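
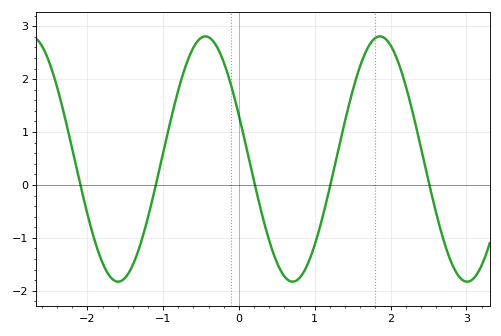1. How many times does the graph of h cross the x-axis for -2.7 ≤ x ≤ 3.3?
5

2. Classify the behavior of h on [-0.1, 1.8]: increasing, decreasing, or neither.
neither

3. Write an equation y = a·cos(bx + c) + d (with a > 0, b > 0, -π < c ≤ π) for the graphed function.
y = 2.32cos(2.73x + 1.21) + 0.49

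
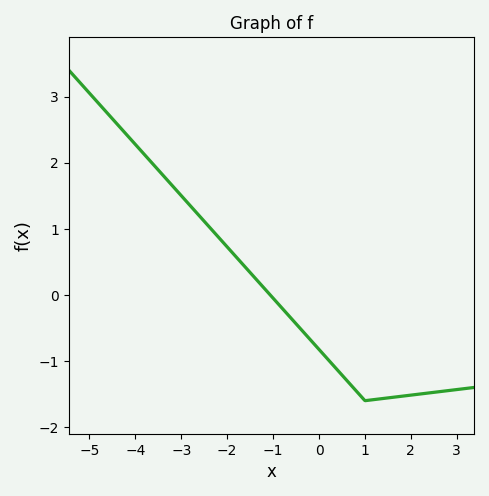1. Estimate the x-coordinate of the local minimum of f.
1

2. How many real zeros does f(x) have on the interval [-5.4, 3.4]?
1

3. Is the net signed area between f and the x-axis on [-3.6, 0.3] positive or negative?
positive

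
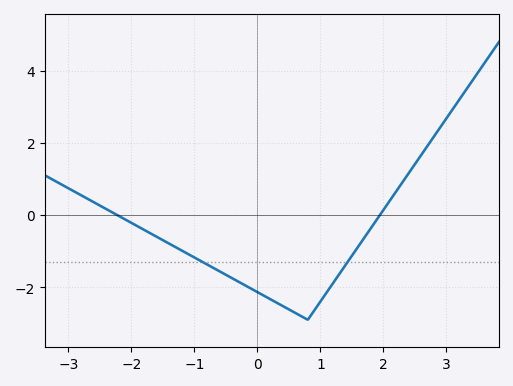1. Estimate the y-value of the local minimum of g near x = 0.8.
-2.9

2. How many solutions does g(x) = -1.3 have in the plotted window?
2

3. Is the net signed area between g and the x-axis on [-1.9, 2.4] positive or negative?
negative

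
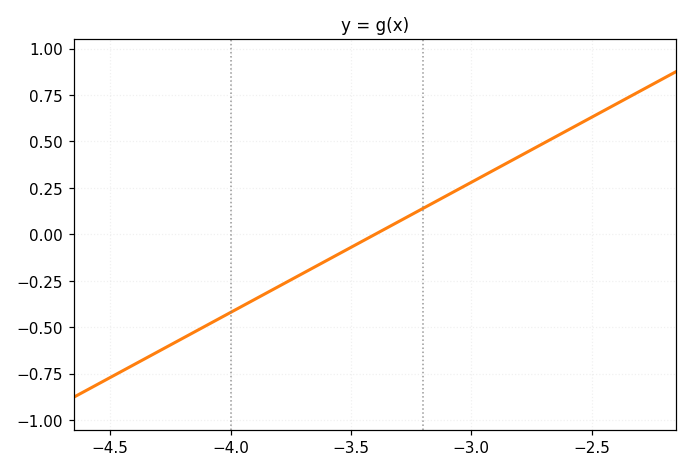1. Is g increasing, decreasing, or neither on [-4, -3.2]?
increasing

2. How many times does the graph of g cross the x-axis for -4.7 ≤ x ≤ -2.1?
1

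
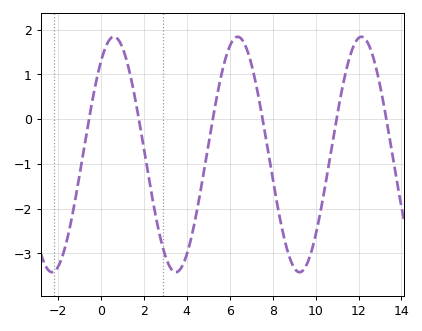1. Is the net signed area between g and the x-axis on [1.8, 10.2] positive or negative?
negative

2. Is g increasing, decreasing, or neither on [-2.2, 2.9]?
neither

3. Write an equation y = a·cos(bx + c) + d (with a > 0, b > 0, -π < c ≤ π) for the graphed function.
y = 2.63cos(1.09x - 0.66) - 0.79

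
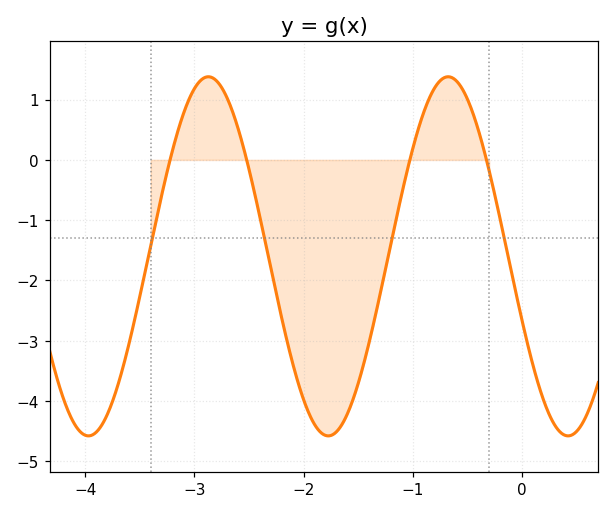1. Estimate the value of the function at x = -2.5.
-0.158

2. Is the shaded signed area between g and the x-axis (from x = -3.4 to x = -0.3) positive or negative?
negative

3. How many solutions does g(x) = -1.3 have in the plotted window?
4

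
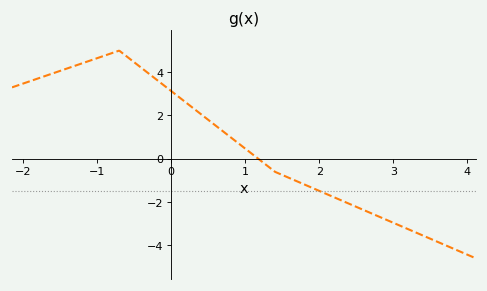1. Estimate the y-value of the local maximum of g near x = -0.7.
5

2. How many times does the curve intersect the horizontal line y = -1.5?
1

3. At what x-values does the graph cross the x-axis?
1.17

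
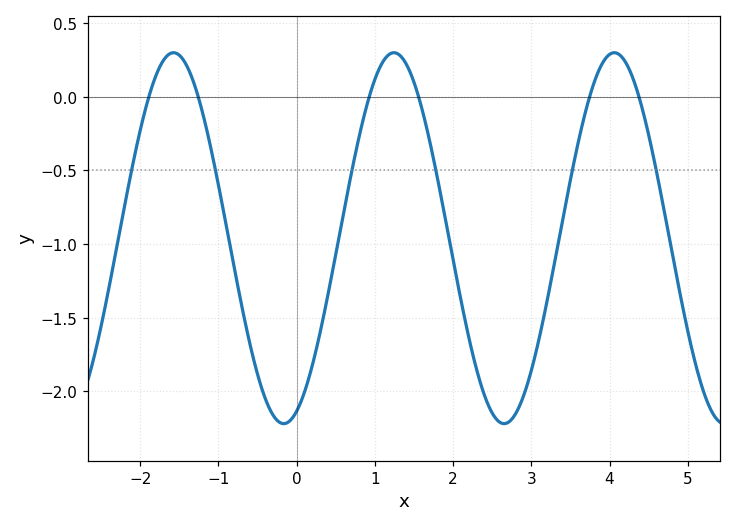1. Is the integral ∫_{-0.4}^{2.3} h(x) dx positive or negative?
negative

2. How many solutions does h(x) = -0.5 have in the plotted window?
6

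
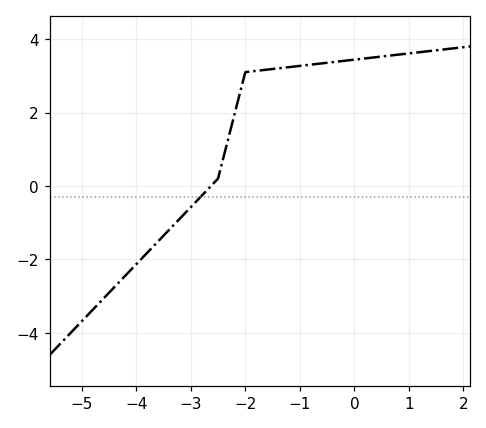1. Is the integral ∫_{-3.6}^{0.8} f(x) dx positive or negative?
positive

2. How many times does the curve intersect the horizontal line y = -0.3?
1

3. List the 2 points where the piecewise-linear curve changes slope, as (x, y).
(-2.5, 0.2); (-2, 3.1)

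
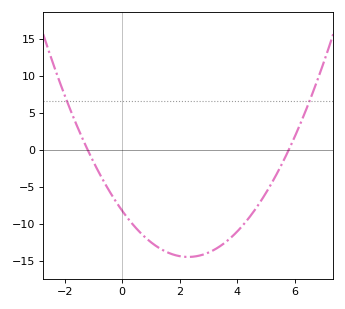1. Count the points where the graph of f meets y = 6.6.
2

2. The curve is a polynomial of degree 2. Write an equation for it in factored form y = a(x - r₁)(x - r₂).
y = 1.18(x + 1.2)(x - 5.8)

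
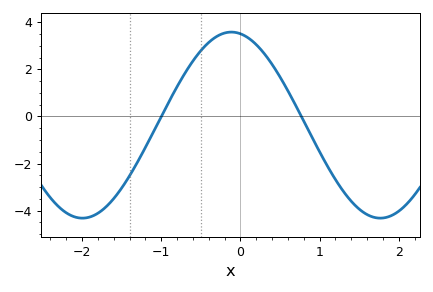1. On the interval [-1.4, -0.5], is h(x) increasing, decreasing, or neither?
increasing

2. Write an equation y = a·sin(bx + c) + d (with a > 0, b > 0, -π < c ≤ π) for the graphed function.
y = 3.95sin(1.67x + 1.76) - 0.37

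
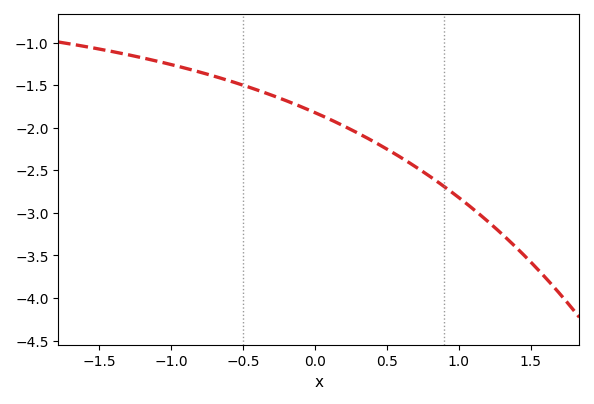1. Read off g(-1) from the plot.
-1.26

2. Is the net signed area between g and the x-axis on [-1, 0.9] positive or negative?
negative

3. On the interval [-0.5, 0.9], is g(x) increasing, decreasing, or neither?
decreasing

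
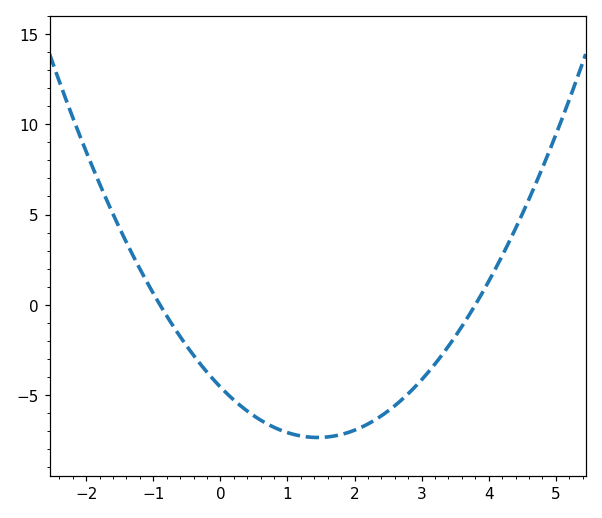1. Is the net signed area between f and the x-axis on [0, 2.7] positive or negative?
negative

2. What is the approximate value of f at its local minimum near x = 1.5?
-7.5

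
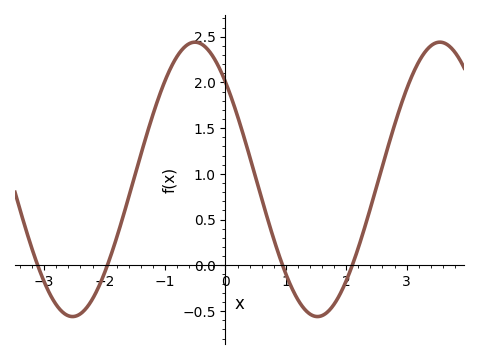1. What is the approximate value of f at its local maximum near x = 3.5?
2.44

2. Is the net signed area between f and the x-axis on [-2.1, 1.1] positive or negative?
positive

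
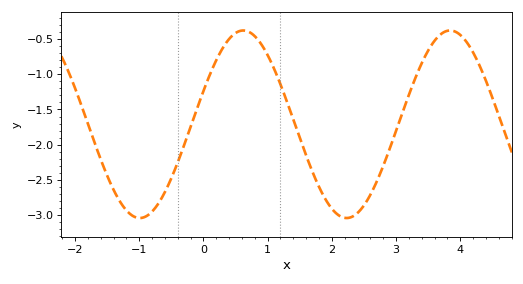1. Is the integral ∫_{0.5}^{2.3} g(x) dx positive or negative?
negative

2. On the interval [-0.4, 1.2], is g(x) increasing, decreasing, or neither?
neither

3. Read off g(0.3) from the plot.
-0.631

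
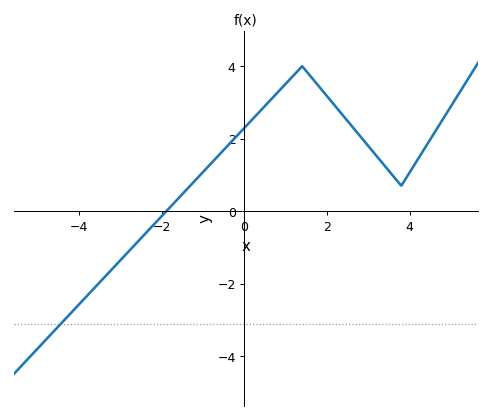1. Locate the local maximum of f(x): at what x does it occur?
1.4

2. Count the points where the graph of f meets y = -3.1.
1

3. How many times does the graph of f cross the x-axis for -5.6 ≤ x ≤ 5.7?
1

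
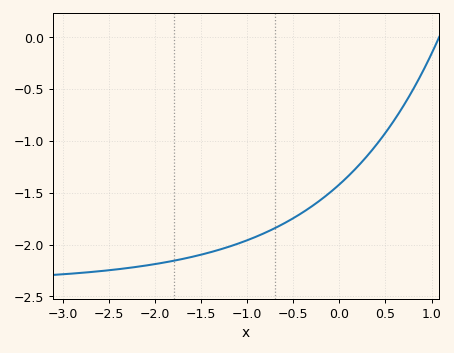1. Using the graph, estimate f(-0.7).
-1.84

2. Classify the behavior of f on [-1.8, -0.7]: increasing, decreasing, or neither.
increasing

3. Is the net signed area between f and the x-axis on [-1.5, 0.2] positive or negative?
negative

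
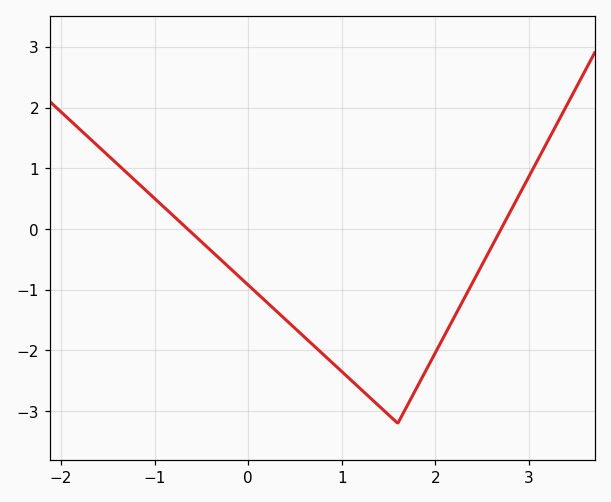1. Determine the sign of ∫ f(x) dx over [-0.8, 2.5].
negative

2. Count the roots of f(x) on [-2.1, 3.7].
2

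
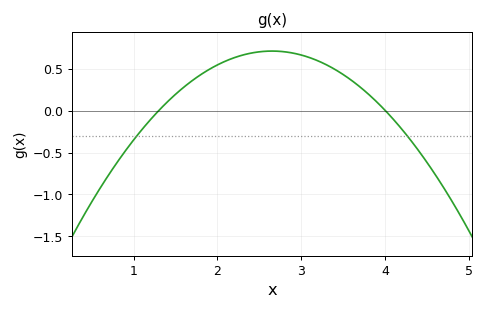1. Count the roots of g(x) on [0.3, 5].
2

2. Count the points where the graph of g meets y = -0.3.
2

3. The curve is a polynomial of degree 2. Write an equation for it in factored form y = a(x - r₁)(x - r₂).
y = -0.39(x - 1.3)(x - 4)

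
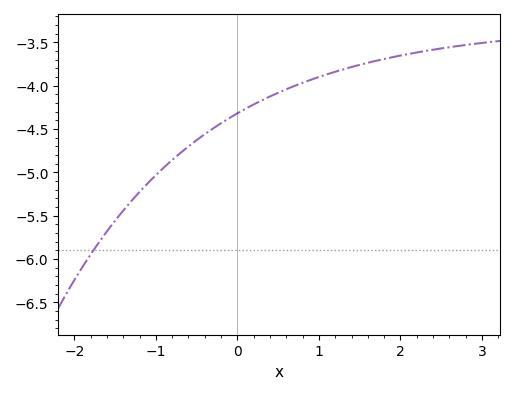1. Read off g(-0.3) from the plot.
-4.5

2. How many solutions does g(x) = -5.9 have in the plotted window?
1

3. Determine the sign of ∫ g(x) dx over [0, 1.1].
negative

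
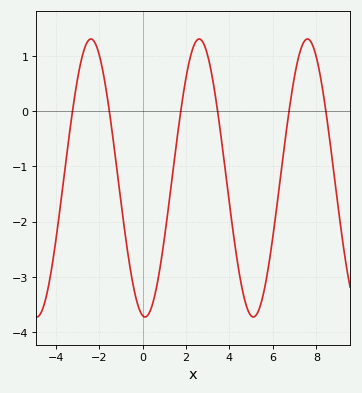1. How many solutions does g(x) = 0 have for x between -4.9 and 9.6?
6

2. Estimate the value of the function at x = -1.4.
-0.388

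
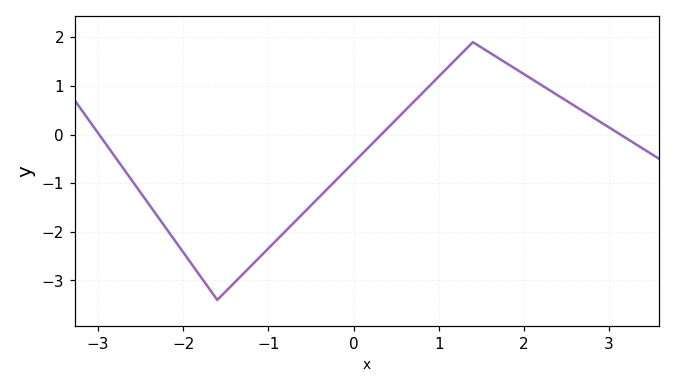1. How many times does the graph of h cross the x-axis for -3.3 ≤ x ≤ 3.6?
3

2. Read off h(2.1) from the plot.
1.1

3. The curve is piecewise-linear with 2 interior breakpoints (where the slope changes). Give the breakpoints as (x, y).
(-1.6, -3.4); (1.4, 1.9)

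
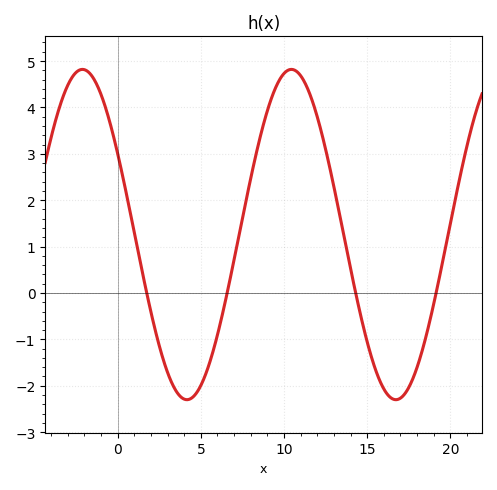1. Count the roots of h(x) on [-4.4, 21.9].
4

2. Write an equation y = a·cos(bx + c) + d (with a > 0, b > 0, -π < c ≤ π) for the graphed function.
y = 3.56cos(0.5x + 1.06) + 1.26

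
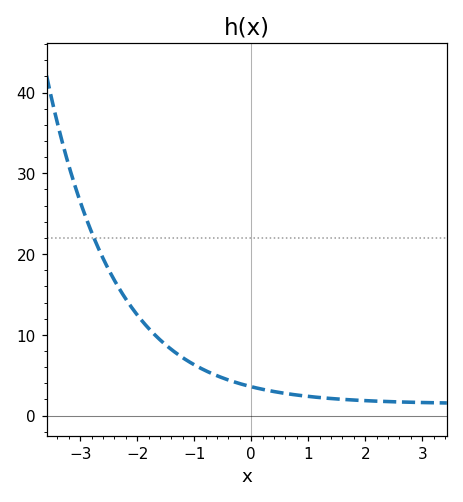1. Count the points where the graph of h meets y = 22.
1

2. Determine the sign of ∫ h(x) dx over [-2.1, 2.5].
positive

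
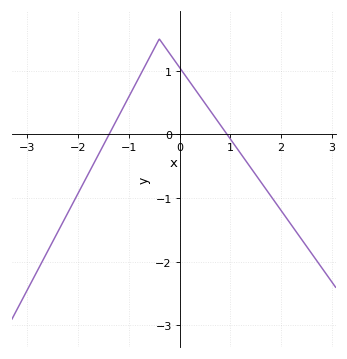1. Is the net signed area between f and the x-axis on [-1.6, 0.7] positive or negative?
positive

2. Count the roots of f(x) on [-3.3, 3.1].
2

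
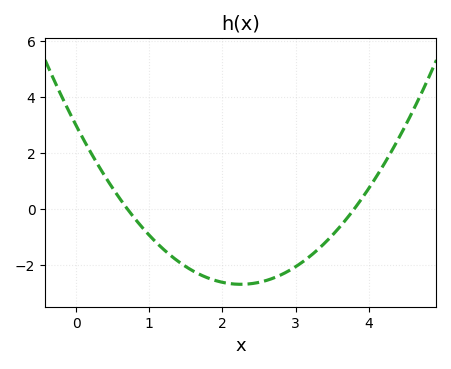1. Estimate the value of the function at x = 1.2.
-1.4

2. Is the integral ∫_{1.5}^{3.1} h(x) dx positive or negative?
negative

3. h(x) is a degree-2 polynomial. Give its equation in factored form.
y = 1.12(x - 0.7)(x - 3.8)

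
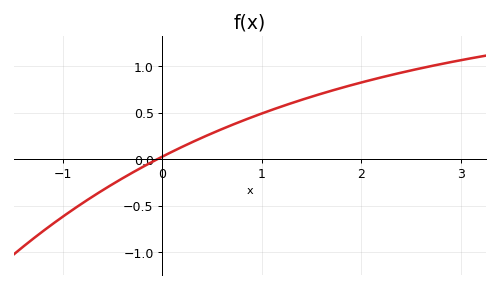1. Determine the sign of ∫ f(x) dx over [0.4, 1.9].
positive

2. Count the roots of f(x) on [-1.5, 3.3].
1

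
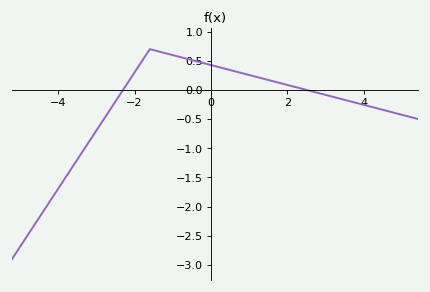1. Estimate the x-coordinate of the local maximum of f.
-1.6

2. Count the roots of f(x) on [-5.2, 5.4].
2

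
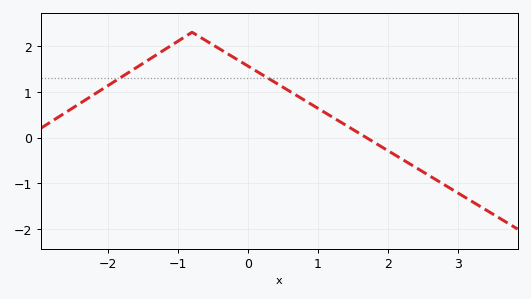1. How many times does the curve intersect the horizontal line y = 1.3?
2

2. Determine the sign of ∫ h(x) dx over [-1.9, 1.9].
positive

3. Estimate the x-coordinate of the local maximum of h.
-0.8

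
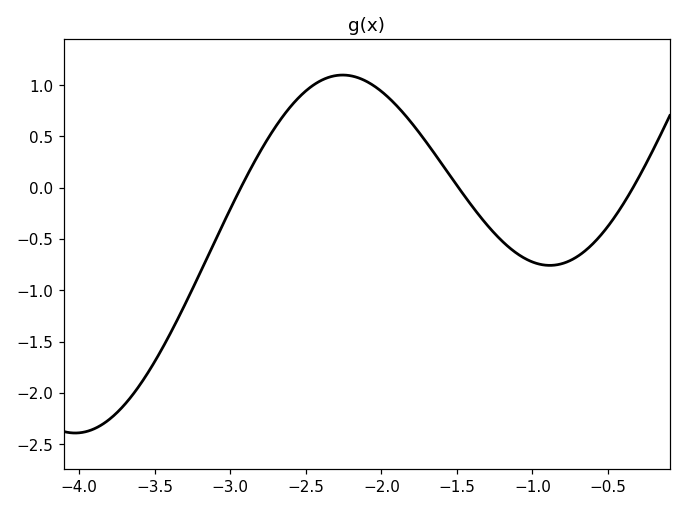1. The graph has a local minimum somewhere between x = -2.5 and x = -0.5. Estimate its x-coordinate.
-0.885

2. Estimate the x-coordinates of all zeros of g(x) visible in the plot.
-2.93, -1.49, -0.335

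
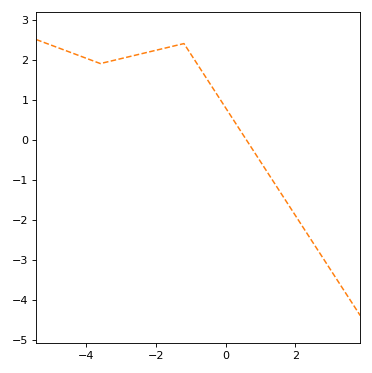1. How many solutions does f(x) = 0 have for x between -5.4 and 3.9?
1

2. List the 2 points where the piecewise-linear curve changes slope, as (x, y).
(-3.6, 1.9); (-1.2, 2.4)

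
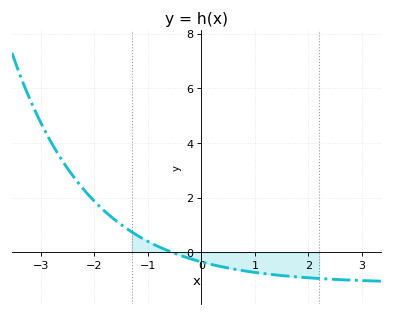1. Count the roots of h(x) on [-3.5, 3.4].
1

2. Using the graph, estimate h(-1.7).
1.33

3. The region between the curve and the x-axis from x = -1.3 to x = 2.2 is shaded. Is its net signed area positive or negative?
negative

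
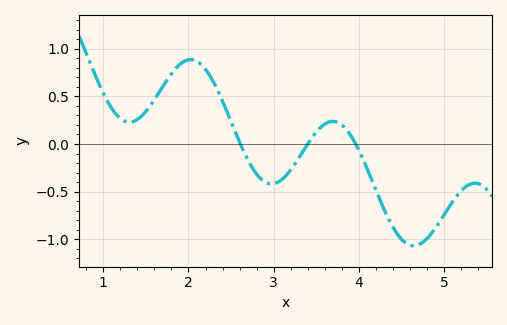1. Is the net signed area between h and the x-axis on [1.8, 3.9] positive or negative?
positive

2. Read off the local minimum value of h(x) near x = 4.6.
-1.07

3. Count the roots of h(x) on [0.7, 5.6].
3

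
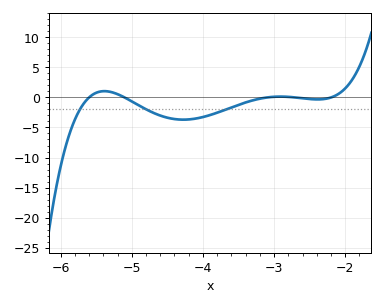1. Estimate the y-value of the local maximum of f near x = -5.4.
1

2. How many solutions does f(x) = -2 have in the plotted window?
3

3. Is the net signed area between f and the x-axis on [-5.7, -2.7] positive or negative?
negative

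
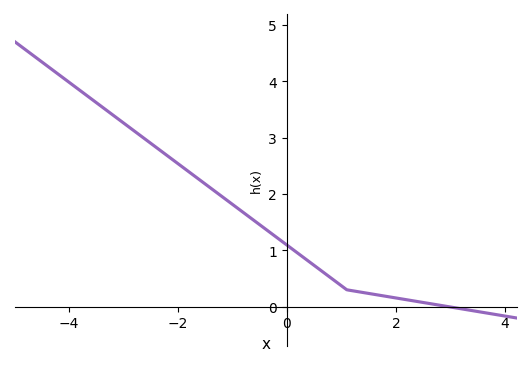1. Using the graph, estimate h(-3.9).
3.9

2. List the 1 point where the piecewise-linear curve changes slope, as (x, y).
(1.1, 0.3)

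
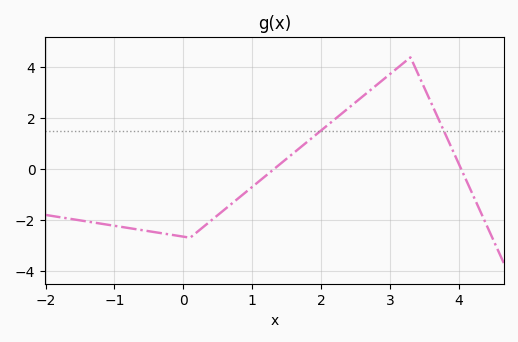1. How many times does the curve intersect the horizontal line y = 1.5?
2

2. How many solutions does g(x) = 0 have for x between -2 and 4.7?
2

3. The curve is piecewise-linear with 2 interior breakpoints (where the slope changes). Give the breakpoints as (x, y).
(0.1, -2.7); (3.3, 4.4)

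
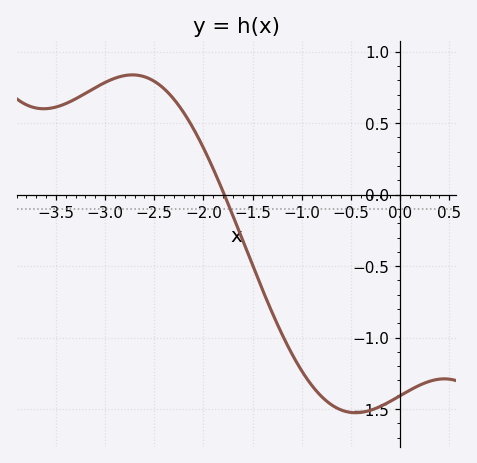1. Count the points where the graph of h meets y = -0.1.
1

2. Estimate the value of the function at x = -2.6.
0.8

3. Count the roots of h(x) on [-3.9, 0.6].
1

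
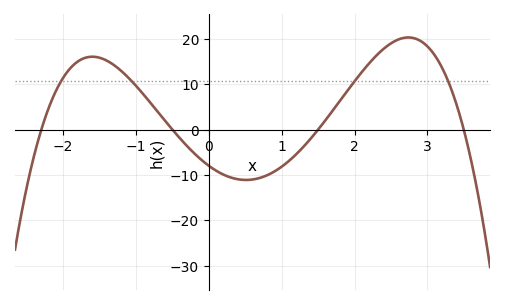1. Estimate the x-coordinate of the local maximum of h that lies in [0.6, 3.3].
2.74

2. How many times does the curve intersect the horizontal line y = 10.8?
4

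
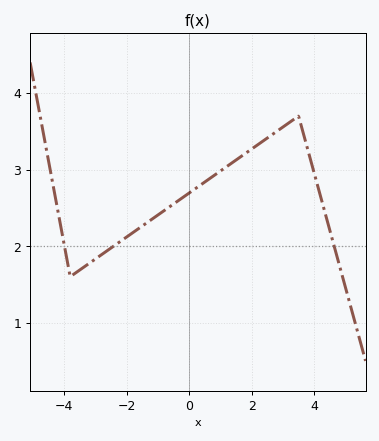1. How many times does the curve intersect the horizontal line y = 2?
3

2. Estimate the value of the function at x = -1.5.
2.26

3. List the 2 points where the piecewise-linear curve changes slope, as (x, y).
(-3.8, 1.6); (3.5, 3.7)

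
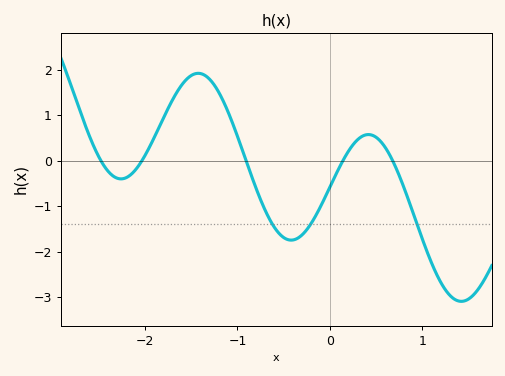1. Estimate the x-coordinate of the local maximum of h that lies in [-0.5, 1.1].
0.419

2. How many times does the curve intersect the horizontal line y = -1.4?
3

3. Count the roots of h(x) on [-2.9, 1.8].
5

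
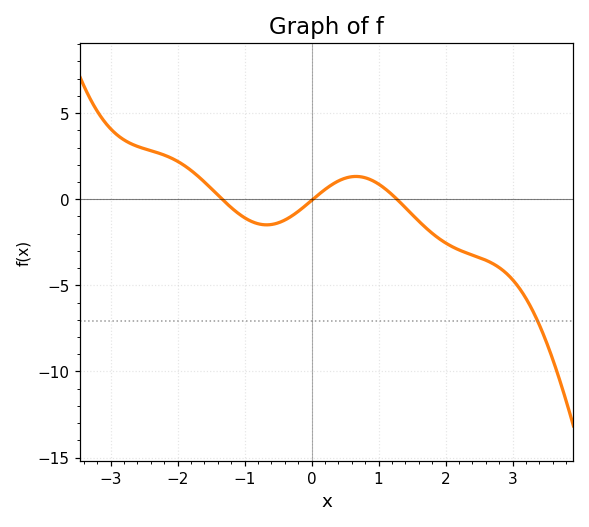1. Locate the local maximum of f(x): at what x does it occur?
0.663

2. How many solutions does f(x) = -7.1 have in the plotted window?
1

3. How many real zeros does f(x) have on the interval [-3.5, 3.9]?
3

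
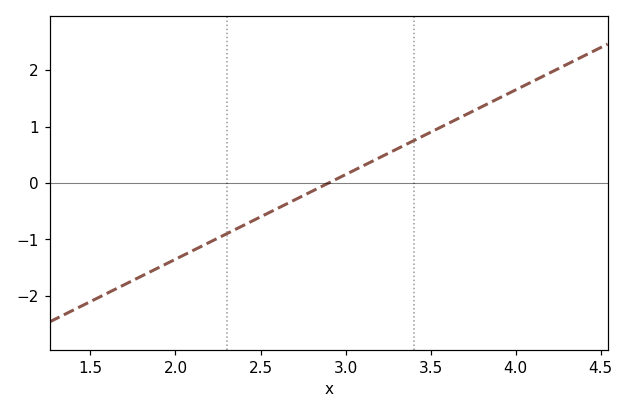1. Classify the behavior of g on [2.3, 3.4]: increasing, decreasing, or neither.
increasing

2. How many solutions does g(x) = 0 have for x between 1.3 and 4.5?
1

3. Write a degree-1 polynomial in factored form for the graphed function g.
y = 1.5(x - 2.9)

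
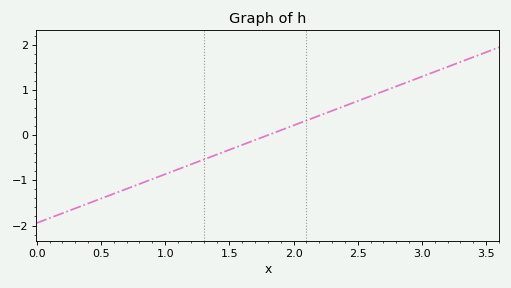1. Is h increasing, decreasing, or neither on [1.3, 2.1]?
increasing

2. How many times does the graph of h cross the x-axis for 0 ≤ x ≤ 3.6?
1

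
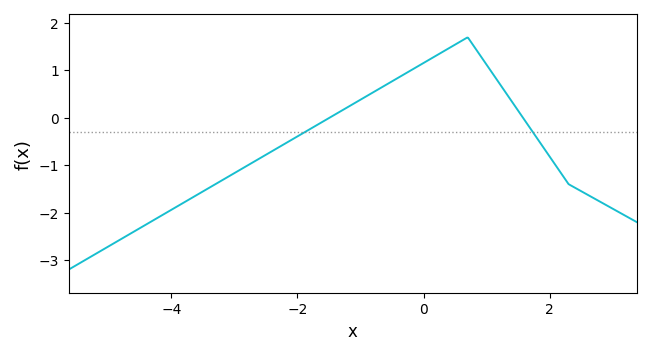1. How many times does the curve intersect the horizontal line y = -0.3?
2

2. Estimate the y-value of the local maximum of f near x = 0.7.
1.7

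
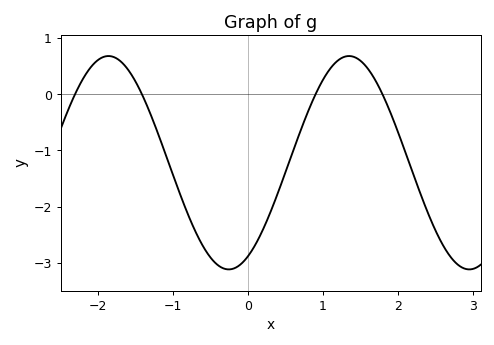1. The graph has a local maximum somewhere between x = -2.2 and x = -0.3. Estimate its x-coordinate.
-1.86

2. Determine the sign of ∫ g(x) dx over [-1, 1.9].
negative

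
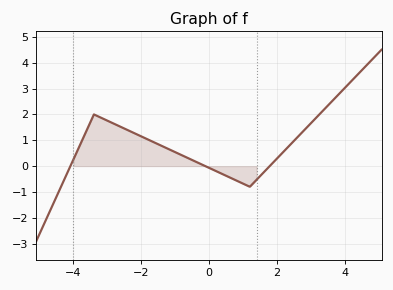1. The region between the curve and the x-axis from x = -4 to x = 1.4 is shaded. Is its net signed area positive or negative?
positive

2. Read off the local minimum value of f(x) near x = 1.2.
-0.799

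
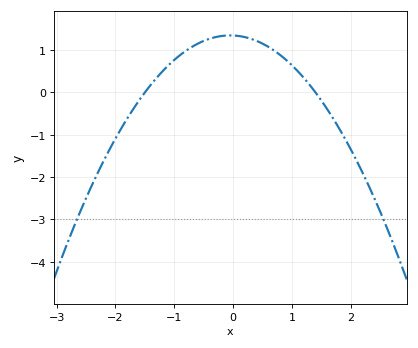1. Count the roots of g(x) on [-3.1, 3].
2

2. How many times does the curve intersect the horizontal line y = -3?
2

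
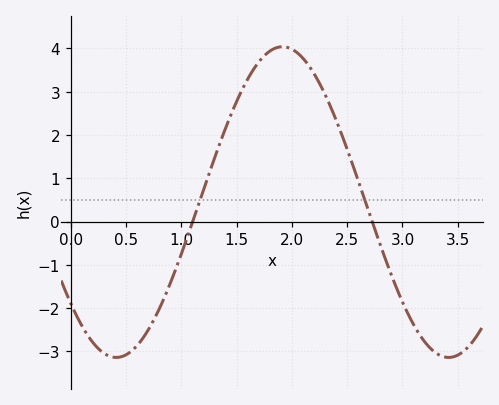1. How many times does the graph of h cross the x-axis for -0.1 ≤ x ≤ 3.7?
2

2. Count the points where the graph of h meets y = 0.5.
2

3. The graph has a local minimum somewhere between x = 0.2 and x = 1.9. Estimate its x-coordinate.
0.411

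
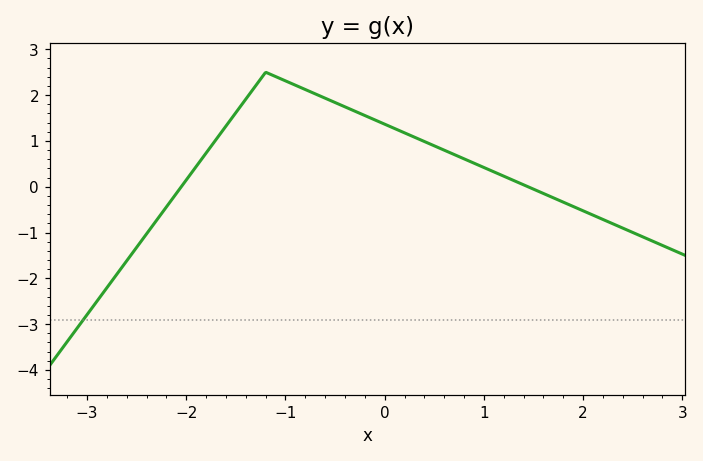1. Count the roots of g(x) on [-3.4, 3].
2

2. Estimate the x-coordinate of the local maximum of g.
-1.2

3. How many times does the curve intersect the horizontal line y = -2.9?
1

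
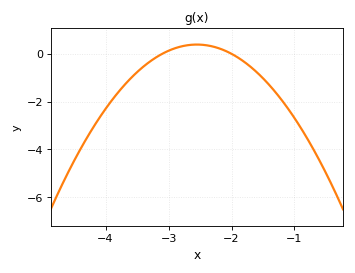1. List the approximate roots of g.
-3.1, -2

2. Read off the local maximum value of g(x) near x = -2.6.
0.387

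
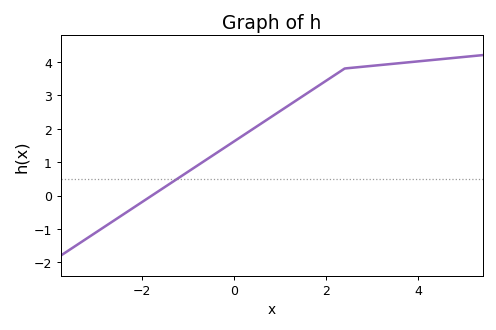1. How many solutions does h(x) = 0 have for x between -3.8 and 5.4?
1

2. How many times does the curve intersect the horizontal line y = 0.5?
1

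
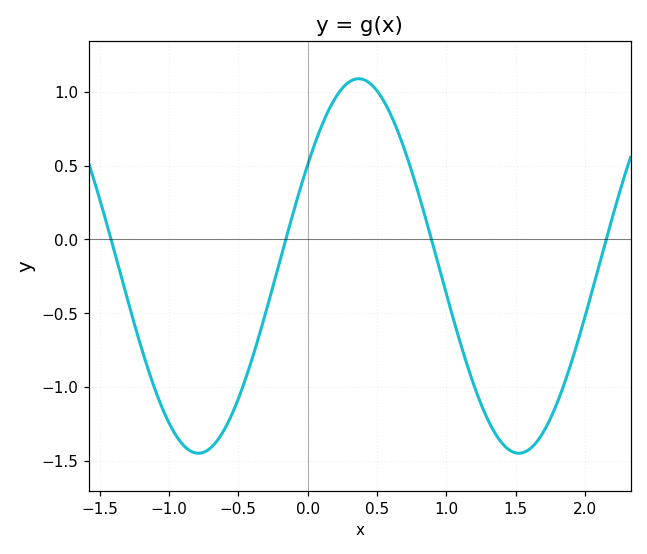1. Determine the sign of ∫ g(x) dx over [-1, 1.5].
negative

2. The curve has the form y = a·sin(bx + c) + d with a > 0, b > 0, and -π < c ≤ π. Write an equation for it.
y = 1.27sin(2.72x + 0.57) - 0.18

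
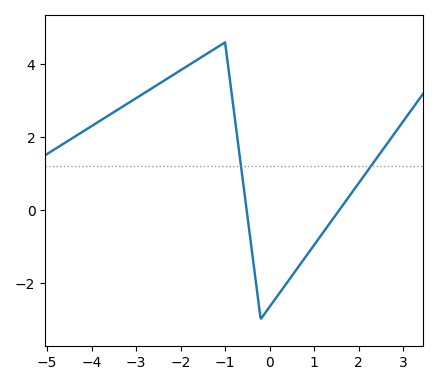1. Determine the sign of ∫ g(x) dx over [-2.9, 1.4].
positive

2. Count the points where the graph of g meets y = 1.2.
2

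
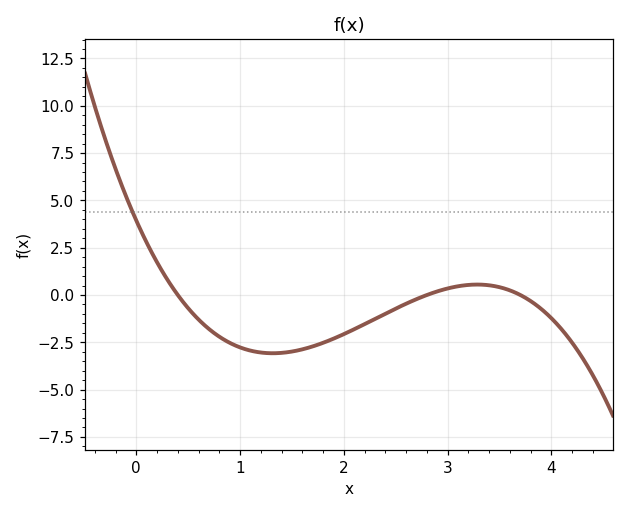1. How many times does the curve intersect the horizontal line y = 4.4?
1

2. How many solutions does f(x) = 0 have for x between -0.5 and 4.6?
3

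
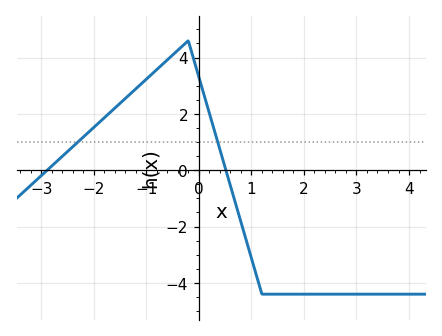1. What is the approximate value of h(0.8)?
-1.8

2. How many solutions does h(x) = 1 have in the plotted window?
2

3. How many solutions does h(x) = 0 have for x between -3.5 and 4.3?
2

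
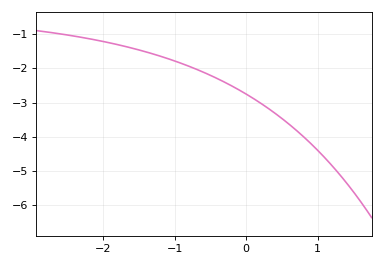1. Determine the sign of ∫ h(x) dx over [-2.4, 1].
negative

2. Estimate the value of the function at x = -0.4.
-2.3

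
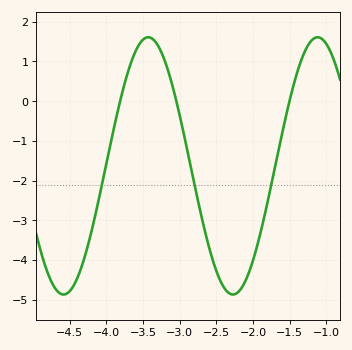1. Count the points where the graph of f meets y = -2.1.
3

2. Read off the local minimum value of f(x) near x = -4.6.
-4.9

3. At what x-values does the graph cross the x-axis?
-3.8, -3, -1.5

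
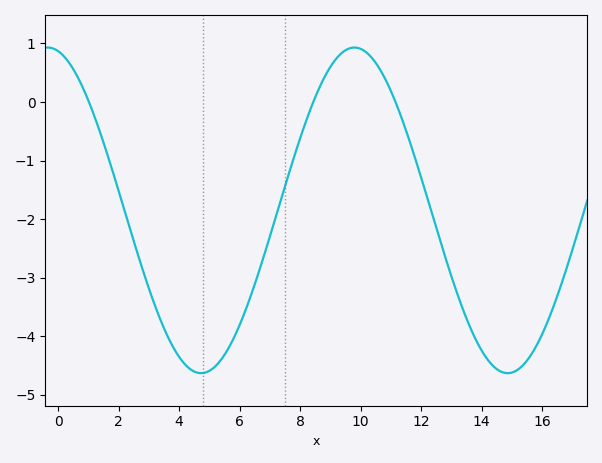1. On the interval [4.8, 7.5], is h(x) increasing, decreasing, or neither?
increasing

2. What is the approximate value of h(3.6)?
-3.98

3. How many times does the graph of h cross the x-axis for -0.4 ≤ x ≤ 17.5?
3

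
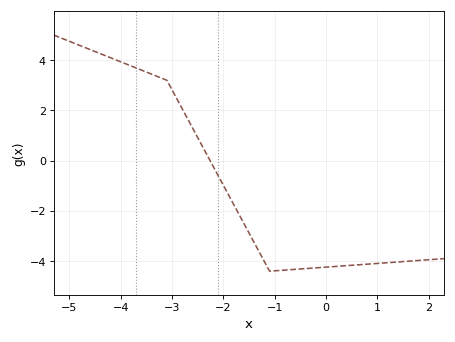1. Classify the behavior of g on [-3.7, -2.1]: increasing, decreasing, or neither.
decreasing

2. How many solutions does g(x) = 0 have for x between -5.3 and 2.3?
1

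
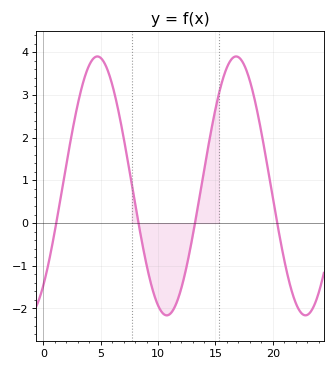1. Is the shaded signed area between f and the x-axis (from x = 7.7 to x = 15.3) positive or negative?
negative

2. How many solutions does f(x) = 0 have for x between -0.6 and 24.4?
4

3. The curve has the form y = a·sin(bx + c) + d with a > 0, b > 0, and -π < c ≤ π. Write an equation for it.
y = 3.03sin(0.52x - 0.88) + 0.87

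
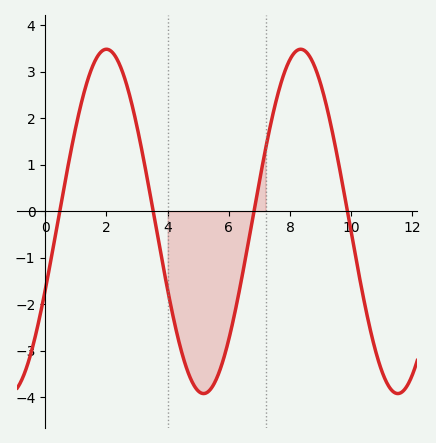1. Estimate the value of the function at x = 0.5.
0.1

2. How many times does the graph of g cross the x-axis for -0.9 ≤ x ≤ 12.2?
4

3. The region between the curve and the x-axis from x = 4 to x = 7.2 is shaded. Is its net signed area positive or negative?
negative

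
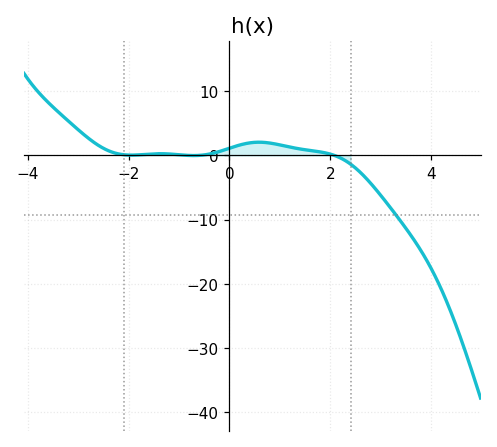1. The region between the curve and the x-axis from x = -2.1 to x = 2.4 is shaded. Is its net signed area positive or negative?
positive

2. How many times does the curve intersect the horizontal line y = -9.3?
1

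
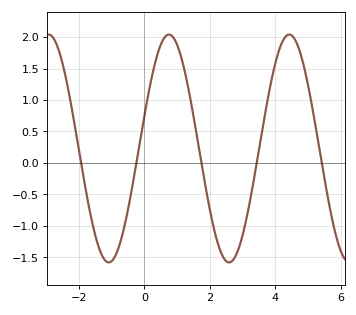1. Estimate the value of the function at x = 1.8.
-0.2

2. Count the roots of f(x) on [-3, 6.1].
5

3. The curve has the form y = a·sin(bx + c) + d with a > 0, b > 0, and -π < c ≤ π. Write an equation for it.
y = 1.81sin(1.7x + 0.29) + 0.23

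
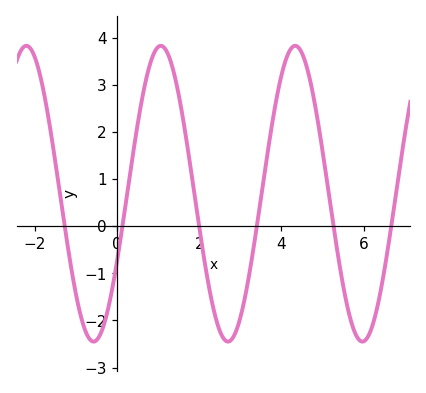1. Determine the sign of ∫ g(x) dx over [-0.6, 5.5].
positive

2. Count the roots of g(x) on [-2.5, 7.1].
6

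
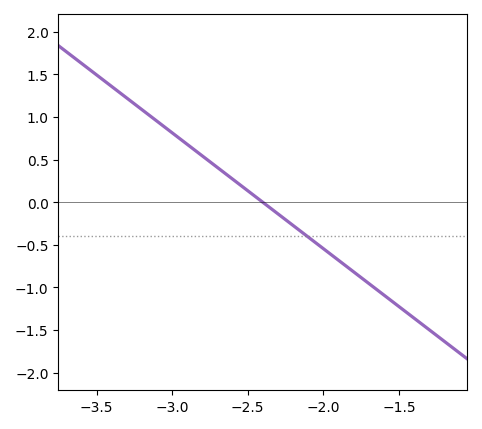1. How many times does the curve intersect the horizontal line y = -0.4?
1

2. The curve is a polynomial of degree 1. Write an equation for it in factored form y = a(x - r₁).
y = -1.36(x + 2.4)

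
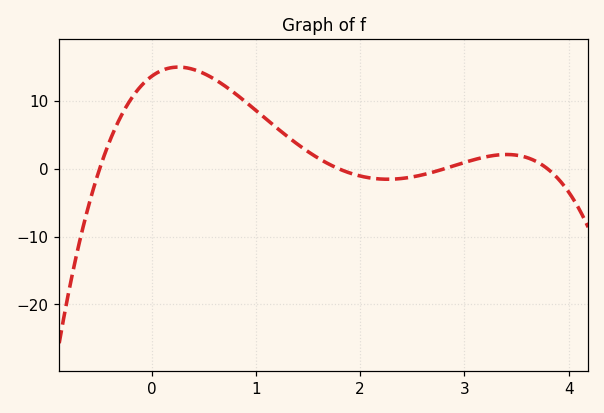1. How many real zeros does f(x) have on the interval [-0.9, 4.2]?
4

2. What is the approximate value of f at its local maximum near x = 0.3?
15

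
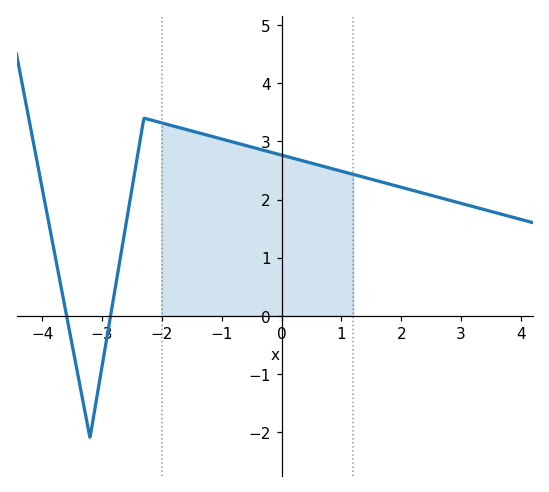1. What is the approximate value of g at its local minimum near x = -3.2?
-2.1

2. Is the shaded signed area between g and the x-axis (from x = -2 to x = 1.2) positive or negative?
positive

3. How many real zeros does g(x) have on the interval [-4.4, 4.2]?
2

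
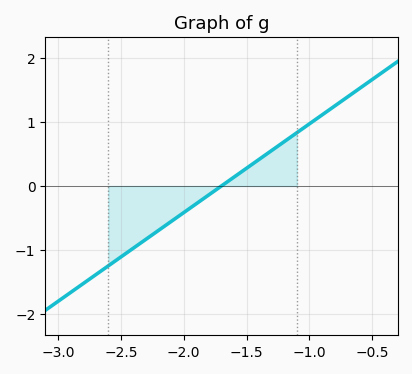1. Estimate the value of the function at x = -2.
-0.4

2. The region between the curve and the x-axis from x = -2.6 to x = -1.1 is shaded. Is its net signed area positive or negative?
negative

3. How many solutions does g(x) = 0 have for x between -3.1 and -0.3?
1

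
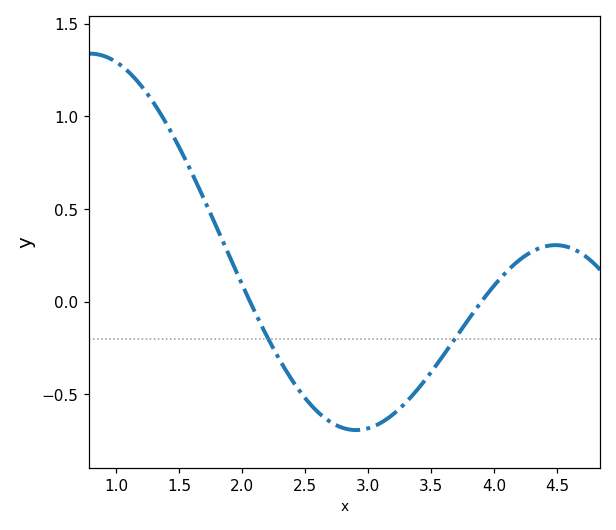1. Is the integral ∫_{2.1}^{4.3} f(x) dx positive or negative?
negative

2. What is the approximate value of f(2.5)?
-0.522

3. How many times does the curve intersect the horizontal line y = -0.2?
2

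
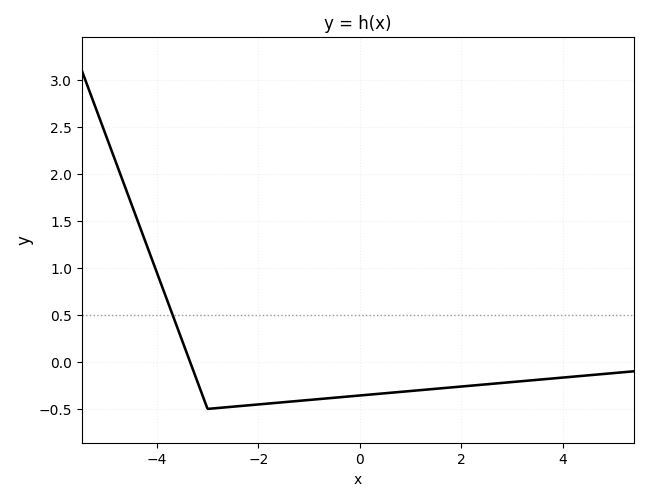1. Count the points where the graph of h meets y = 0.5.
1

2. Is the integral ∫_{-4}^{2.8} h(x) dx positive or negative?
negative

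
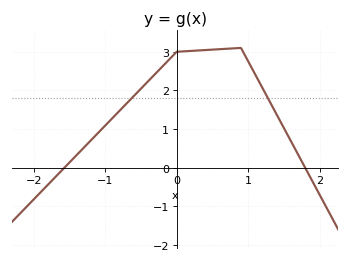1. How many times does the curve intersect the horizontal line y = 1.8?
2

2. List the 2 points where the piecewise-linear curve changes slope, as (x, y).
(0, 3); (0.9, 3.1)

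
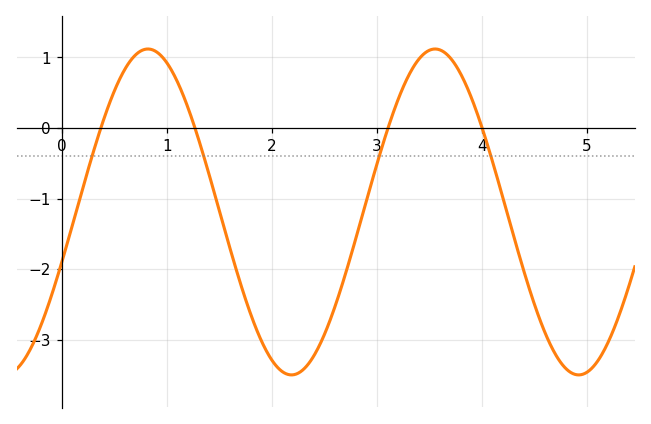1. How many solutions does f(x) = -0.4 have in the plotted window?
4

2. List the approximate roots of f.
0.4, 1.3, 3.1, 4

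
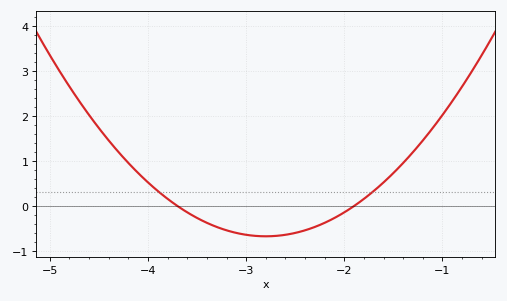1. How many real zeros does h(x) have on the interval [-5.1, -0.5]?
2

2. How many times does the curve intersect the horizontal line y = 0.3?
2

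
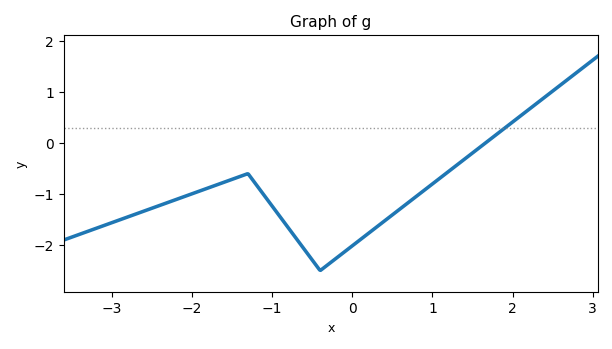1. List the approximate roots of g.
1.66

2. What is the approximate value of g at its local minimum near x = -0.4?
-2.5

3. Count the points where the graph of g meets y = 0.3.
1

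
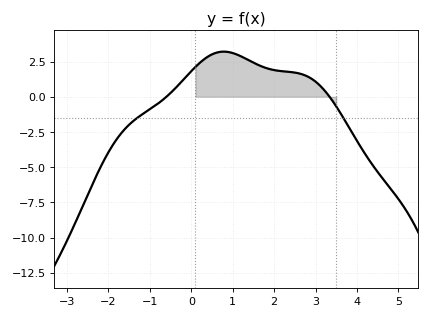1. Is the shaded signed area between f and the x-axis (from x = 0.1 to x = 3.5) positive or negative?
positive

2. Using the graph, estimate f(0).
1.82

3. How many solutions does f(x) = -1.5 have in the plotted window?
2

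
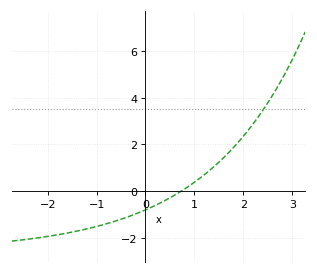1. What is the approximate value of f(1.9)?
2.1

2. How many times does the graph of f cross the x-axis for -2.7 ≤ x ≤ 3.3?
1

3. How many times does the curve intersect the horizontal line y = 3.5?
1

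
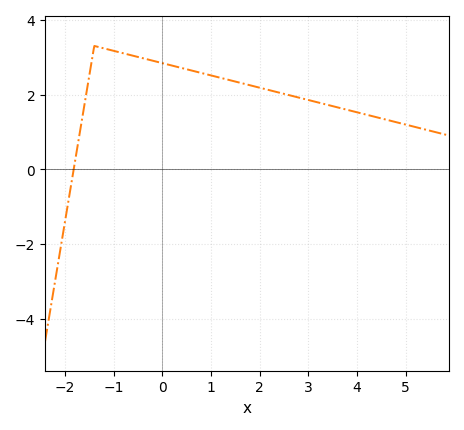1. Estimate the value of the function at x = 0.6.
2.64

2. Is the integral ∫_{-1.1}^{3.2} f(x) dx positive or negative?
positive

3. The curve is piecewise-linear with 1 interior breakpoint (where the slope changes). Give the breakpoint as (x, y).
(-1.4, 3.3)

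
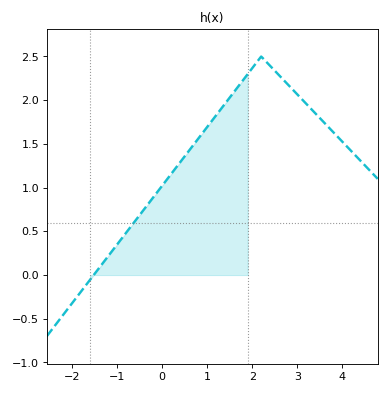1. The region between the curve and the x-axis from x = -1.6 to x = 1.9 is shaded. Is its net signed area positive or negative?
positive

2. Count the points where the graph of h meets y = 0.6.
1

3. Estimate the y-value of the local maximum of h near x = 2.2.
2.5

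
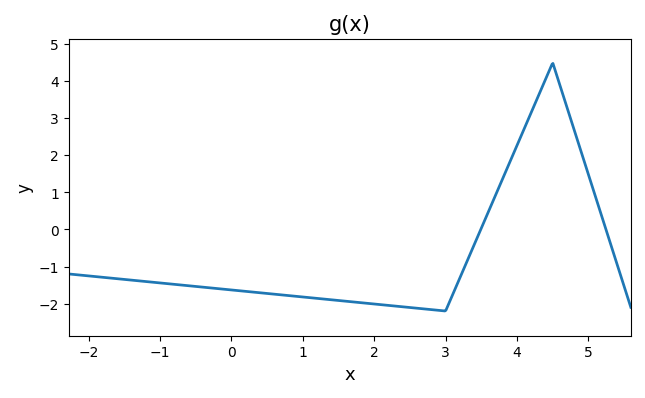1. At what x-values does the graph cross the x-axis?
3.4, 5.2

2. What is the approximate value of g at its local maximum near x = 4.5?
4.5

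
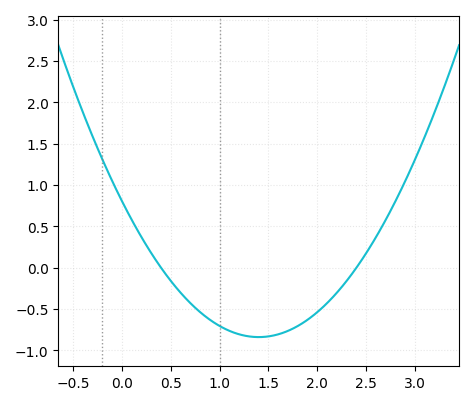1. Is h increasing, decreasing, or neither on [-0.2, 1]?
decreasing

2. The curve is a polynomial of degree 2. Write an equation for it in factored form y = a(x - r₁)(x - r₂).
y = 0.84(x - 0.4)(x - 2.4)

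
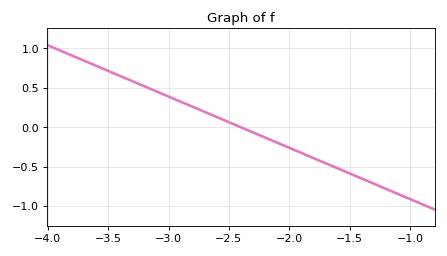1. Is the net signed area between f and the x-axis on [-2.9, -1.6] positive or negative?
negative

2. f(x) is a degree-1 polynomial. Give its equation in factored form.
y = -0.65(x + 2.4)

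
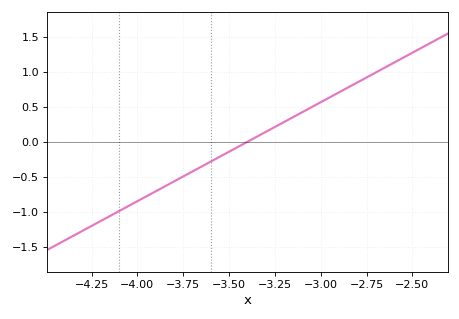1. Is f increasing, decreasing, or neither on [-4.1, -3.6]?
increasing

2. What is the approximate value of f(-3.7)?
-0.423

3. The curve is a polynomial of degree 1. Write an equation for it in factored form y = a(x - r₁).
y = 1.41(x + 3.4)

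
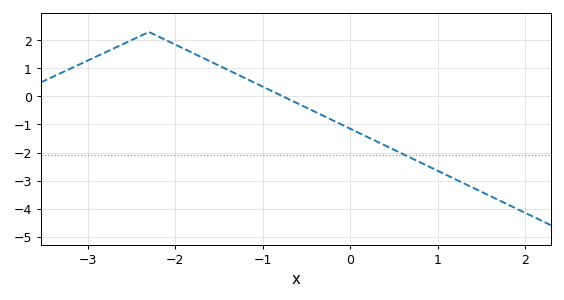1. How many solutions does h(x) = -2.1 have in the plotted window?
1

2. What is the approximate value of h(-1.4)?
0.951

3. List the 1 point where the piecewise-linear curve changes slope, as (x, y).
(-2.3, 2.3)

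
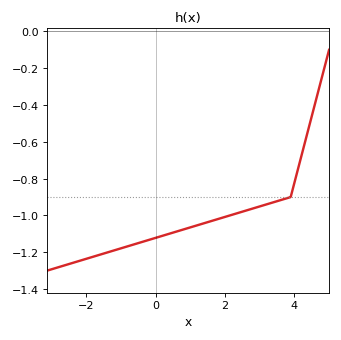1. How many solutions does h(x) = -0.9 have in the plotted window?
1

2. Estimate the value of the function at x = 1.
-1.06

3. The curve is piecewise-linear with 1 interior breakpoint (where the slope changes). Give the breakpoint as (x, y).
(3.9, -0.9)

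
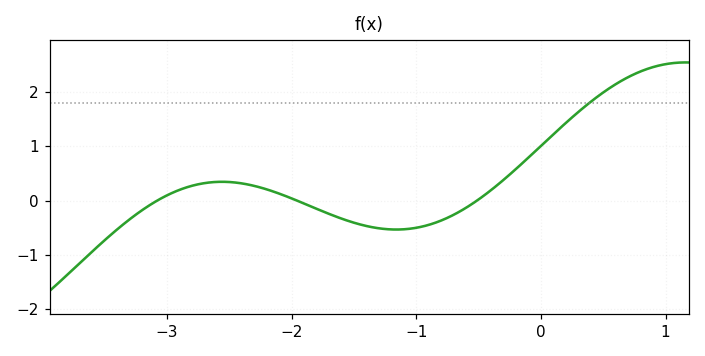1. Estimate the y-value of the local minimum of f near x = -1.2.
-0.532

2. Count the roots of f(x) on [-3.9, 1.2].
3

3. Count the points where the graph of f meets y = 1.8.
1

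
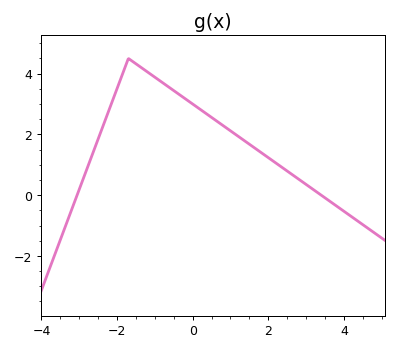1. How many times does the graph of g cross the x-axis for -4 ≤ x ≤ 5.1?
2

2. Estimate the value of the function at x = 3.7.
-0.2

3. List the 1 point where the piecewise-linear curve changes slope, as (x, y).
(-1.7, 4.5)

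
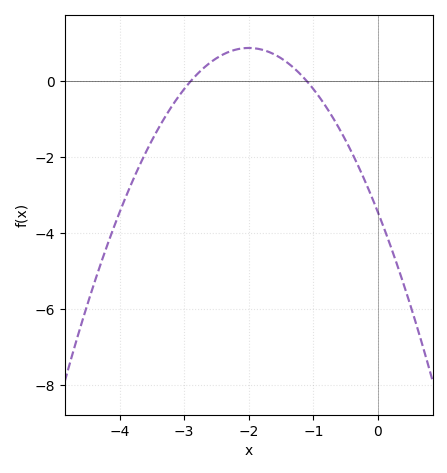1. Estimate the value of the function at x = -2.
0.875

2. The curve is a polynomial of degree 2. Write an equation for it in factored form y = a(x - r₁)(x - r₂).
y = -1.08(x + 2.9)(x + 1.1)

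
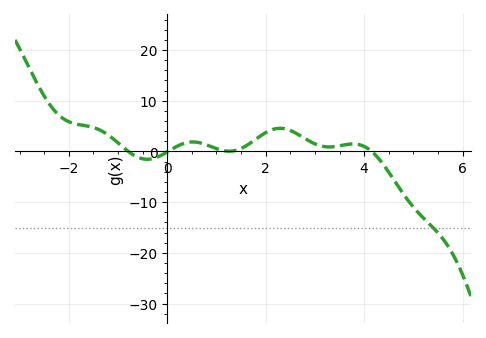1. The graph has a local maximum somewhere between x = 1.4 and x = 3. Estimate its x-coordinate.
2.2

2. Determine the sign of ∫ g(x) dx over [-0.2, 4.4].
positive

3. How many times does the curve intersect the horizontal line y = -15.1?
1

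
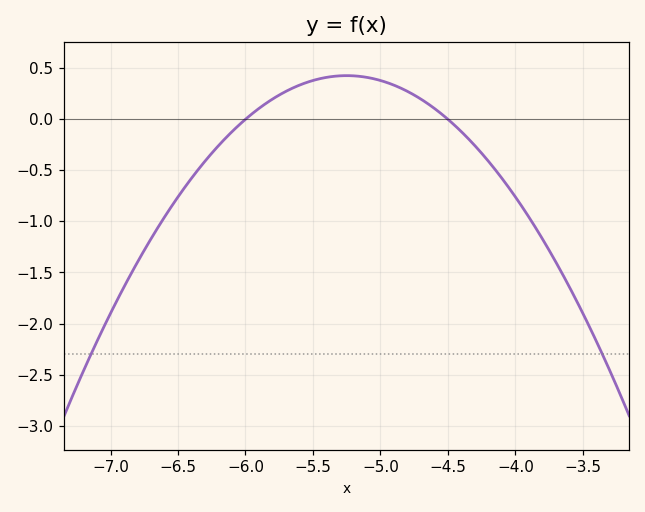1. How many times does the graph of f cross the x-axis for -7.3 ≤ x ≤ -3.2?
2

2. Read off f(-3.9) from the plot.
-0.95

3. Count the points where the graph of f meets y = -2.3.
2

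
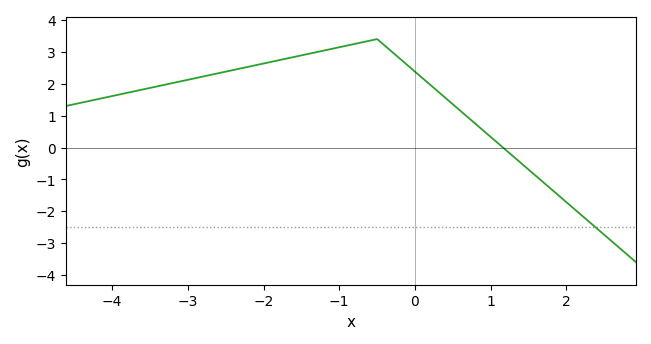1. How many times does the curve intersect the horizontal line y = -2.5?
1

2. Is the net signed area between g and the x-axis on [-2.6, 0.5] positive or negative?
positive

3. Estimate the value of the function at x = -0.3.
3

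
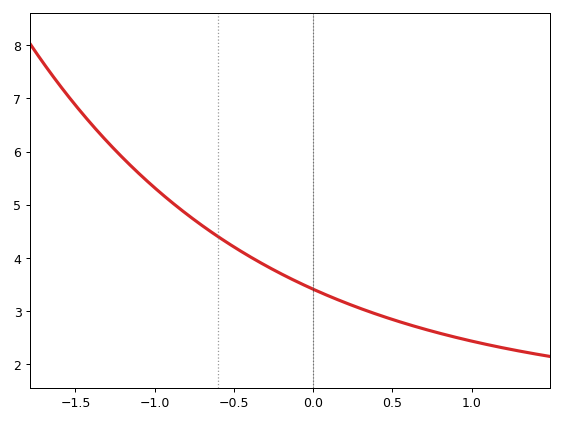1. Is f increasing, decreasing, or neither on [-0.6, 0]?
decreasing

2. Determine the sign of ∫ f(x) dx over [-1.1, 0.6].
positive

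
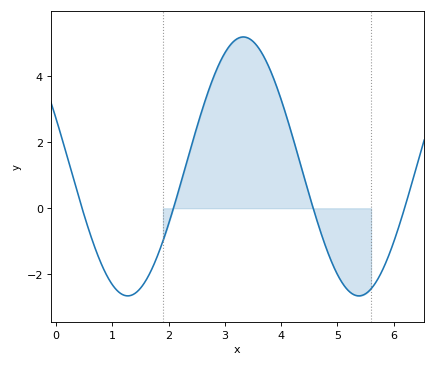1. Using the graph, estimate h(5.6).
-2.4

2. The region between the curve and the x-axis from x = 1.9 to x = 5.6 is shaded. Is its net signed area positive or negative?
positive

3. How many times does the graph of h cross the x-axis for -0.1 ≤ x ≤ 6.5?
4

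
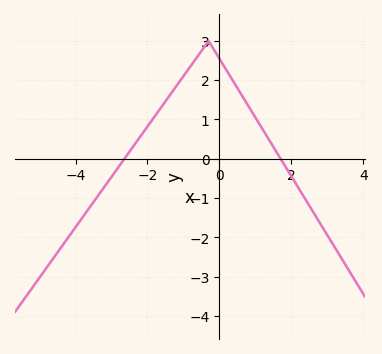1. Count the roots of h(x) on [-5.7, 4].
2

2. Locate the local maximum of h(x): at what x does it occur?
-0.4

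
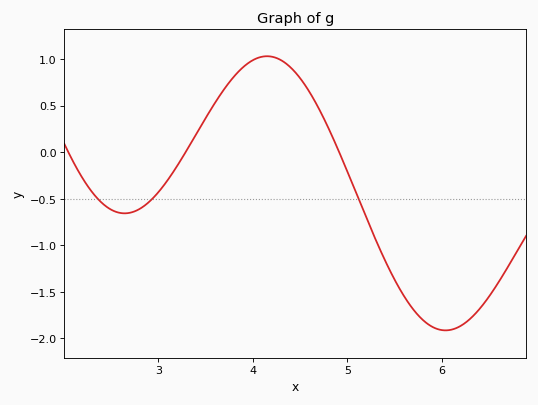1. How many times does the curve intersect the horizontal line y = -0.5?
3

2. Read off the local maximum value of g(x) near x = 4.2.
1.05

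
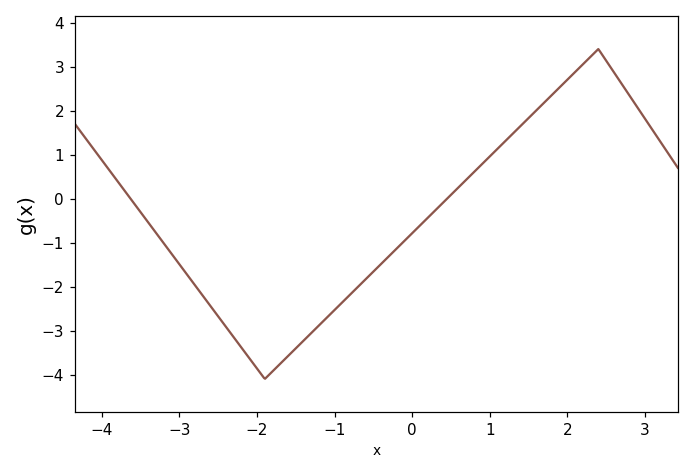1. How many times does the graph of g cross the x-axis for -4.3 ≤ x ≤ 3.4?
2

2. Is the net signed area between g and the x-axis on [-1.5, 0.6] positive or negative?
negative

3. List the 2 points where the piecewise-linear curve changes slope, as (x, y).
(-1.9, -4.1); (2.4, 3.4)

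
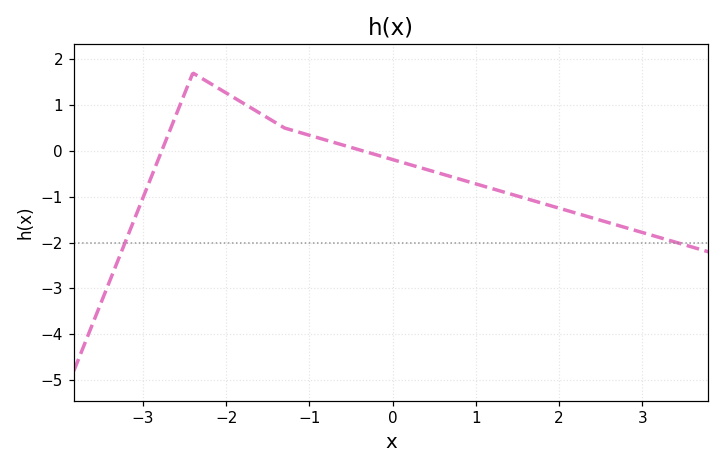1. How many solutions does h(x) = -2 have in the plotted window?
2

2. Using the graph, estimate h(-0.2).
-0.083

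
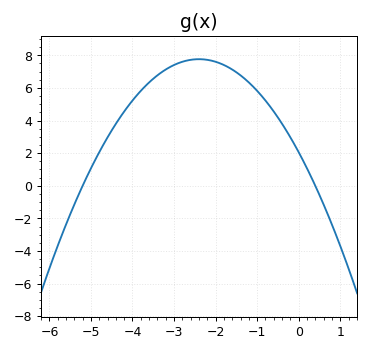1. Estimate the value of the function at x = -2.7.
7.67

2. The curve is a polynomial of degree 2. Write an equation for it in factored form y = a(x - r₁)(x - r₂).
y = -0.99(x + 5.2)(x - 0.4)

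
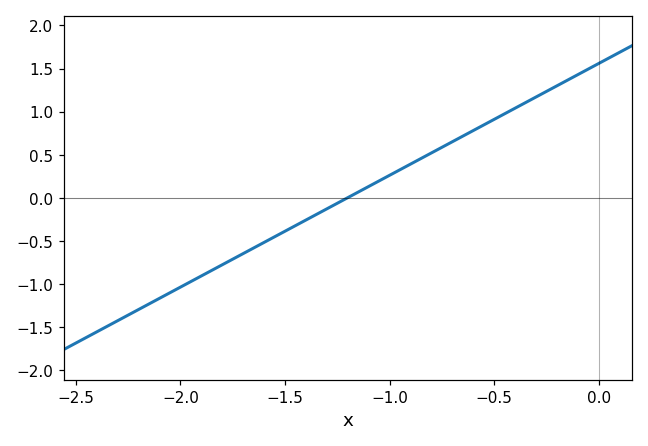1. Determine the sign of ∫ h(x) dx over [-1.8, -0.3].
positive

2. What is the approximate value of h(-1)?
0.26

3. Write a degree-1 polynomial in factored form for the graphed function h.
y = 1.3(x + 1.2)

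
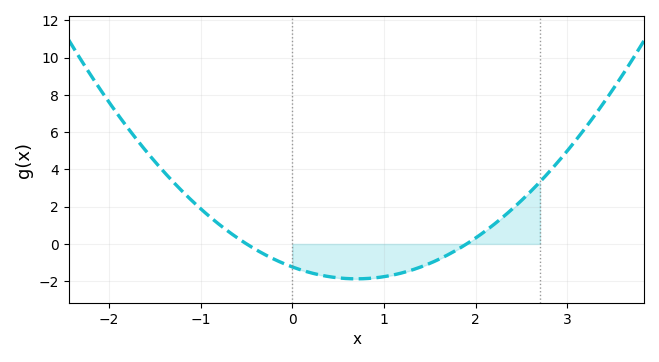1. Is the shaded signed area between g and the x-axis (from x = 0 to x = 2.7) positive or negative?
negative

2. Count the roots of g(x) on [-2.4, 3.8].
2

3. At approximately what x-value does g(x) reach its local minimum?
0.7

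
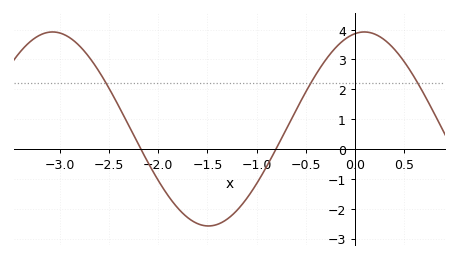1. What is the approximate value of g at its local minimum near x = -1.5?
-2.58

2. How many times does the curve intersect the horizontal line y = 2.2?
3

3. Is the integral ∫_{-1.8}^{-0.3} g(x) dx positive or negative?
negative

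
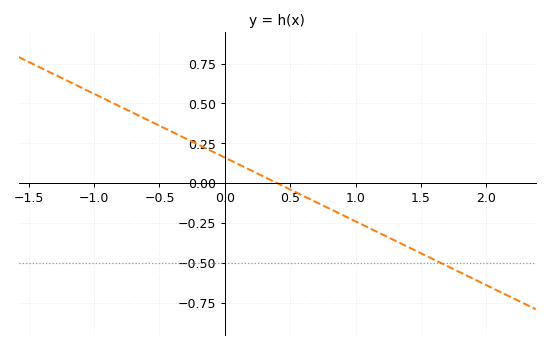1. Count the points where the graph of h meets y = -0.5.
1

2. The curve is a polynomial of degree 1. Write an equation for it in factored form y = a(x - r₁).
y = -0.4(x - 0.4)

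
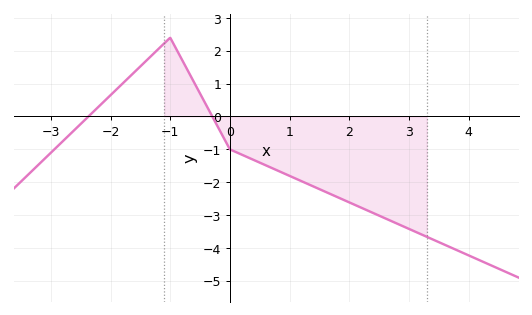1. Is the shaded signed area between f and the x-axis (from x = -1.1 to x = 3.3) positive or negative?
negative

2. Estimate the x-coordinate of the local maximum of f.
-1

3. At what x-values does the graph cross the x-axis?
-2.4, -0.2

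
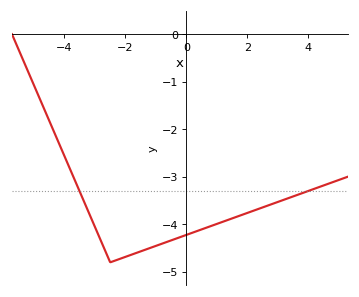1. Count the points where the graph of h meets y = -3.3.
2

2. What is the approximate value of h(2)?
-3.76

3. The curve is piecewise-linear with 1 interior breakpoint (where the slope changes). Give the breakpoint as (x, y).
(-2.5, -4.8)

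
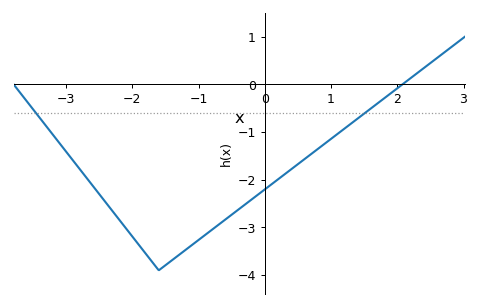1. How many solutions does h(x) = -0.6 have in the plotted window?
2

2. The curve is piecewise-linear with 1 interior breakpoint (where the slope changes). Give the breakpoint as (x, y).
(-1.6, -3.9)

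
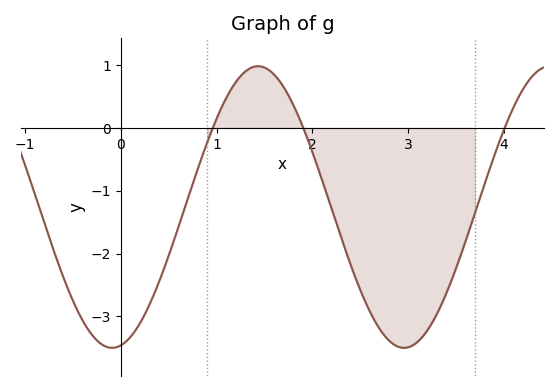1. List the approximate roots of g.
1, 1.9, 4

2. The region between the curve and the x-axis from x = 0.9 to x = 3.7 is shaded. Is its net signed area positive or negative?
negative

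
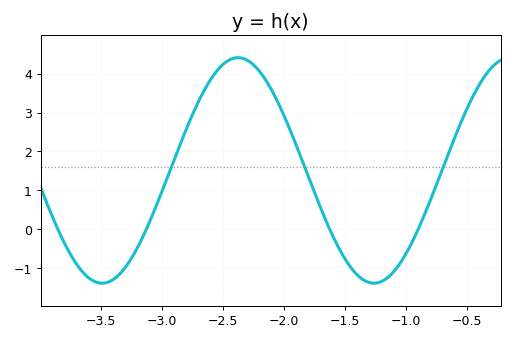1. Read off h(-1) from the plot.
-0.6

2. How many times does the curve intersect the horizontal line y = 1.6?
3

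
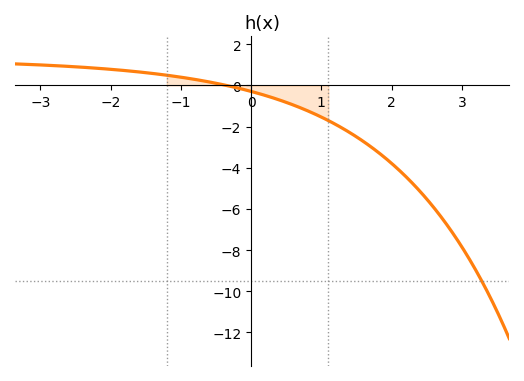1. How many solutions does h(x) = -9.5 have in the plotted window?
1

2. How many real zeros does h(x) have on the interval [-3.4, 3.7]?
1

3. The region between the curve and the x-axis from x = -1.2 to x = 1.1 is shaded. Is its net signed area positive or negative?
negative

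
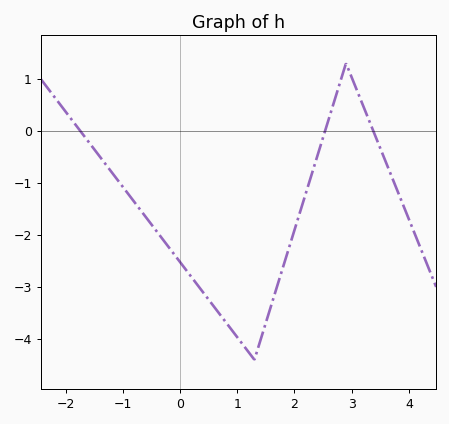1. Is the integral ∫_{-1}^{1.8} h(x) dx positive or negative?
negative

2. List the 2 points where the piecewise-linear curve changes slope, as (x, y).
(1.3, -4.4); (2.9, 1.3)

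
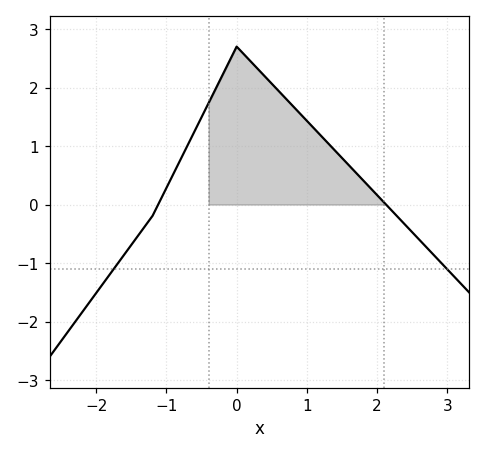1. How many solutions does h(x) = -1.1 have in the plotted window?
2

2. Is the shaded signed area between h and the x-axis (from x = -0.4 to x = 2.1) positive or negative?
positive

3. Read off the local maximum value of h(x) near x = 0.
2.7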